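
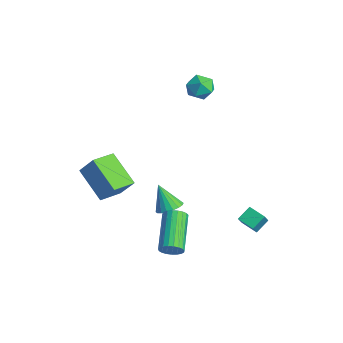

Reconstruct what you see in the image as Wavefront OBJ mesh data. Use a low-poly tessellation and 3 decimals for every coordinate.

v -1.266 -0.875 -3.911
v -0.705 -1.275 -3.703
v -1.954 -1.165 -2.609
v -0.627 -0.983 -3.597
v -0.676 -0.669 -3.553
v -0.842 -0.397 -3.58
v -1.092 -0.219 -3.672
v -1.376 -0.171 -3.812
v -1.639 -0.262 -3.971
v -1.827 -0.475 -4.119
v -1.905 -0.768 -4.224
v -1.856 -1.081 -4.268
v -1.69 -1.354 -4.241
v -1.44 -1.532 -4.149
v -1.156 -1.58 -4.009
v -0.893 -1.488 -3.85
v -3.64 2.101 3.074
v -2.983 2.293 2.642
v -3.177 0.887 3.238
v -2.52 1.079 2.806
v -2.632 1.405 3.539
v -2.918 2.156 3.437
v -3.242 1.024 2.443
v -3.528 1.775 2.341
v -2.737 1.628 2.252
v -2.36 1.863 2.929
v -3.8 1.317 2.951
v -3.423 1.552 3.628
v -1.872 -4.221 -2.665
v -3.489 -4.606 -1.5
v -2.329 -2.982 -2.89
v -3.946 -3.367 -1.725
v -1.194 -3.773 -1.575
v -2.811 -4.158 -0.41
v -1.651 -2.534 -1.8
v -3.268 -2.919 -0.635
v 1.365 1.688 -3.975
v 1.905 1.2 -3.124
v 1.19 2.384 -3.465
v 1.73 1.896 -2.614
v 2.15 2.084 -4.246
v 2.69 1.596 -3.395
v 1.975 2.78 -3.736
v 2.515 2.292 -2.885
v 2.651 -2.6 -3.517
v 2.956 -2.618 -2.989
v 1.294 -1.638 -1.995
v 0.989 -1.62 -2.523
v 3.03 -2.396 -3.085
v 1.368 -1.415 -2.091
v 3.038 -2.208 -3.256
v 1.377 -1.228 -2.262
v 2.98 -2.089 -3.472
v 1.318 -1.108 -2.478
v 2.864 -2.057 -3.695
v 1.203 -1.077 -2.701
v 2.712 -2.12 -3.888
v 1.051 -1.14 -2.894
v 2.549 -2.266 -4.017
v 0.888 -1.285 -3.023
v 2.404 -2.469 -4.059
v 0.742 -1.489 -3.065
v 2.301 -2.695 -4.008
v 0.64 -1.715 -3.014
v 2.259 -2.905 -3.871
v 0.597 -1.925 -2.877
v 2.284 -3.062 -3.674
v 0.623 -2.082 -2.68
v 2.373 -3.139 -3.449
v 0.712 -2.159 -2.455
v 2.51 -3.123 -3.236
v 0.849 -2.143 -2.242
v 2.671 -3.017 -3.072
v 1.01 -2.036 -2.078
v 2.829 -2.838 -2.984
v 1.168 -1.858 -1.99
f 2 1 4
f 2 4 3
f 4 1 5
f 4 5 3
f 5 1 6
f 5 6 3
f 6 1 7
f 6 7 3
f 7 1 8
f 7 8 3
f 8 1 9
f 8 9 3
f 9 1 10
f 9 10 3
f 10 1 11
f 10 11 3
f 11 1 12
f 11 12 3
f 12 1 13
f 12 13 3
f 13 1 14
f 13 14 3
f 14 1 15
f 14 15 3
f 15 1 16
f 15 16 3
f 16 1 2
f 16 2 3
f 17 28 22
f 17 22 18
f 17 18 24
f 17 24 27
f 17 27 28
f 18 22 26
f 22 28 21
f 28 27 19
f 27 24 23
f 24 18 25
f 20 26 21
f 20 21 19
f 20 19 23
f 20 23 25
f 20 25 26
f 21 26 22
f 19 21 28
f 23 19 27
f 25 23 24
f 26 25 18
f 30 32 29
f 33 30 29
f 29 32 31
f 31 33 29
f 30 36 32
f 34 30 33
f 34 36 30
f 32 36 31
f 35 33 31
f 31 36 35
f 35 34 33
f 36 34 35
f 38 40 37
f 41 38 37
f 37 40 39
f 39 41 37
f 38 44 40
f 42 38 41
f 42 44 38
f 40 44 39
f 43 41 39
f 39 44 43
f 43 42 41
f 44 42 43
f 46 45 49
f 46 49 47
f 47 49 50
f 47 50 48
f 49 45 51
f 49 51 50
f 50 51 52
f 50 52 48
f 51 45 53
f 51 53 52
f 52 53 54
f 52 54 48
f 53 45 55
f 53 55 54
f 54 55 56
f 54 56 48
f 55 45 57
f 55 57 56
f 56 57 58
f 56 58 48
f 57 45 59
f 57 59 58
f 58 59 60
f 58 60 48
f 59 45 61
f 59 61 60
f 60 61 62
f 60 62 48
f 61 45 63
f 61 63 62
f 62 63 64
f 62 64 48
f 63 45 65
f 63 65 64
f 64 65 66
f 64 66 48
f 65 45 67
f 65 67 66
f 66 67 68
f 66 68 48
f 67 45 69
f 67 69 68
f 68 69 70
f 68 70 48
f 69 45 71
f 69 71 70
f 70 71 72
f 70 72 48
f 71 45 73
f 71 73 72
f 72 73 74
f 72 74 48
f 73 45 75
f 73 75 74
f 74 75 76
f 74 76 48
f 75 45 46
f 75 46 76
f 76 46 47
f 76 47 48



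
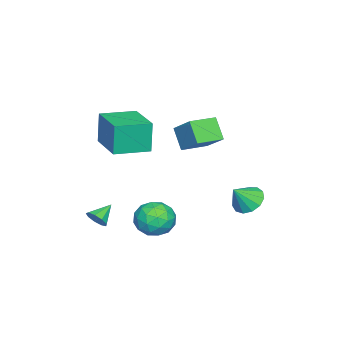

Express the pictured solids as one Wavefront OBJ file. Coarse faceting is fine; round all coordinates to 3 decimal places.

v 0.62 -2.937 3.011
v 0.441 -2.942 4.581
v -0.52 -1.696 2.885
v -0.7 -1.702 4.455
v 2.1 -1.558 3.185
v 1.92 -1.564 4.755
v 0.959 -0.318 3.059
v 0.78 -0.323 4.629
v 1.353 -2.736 -1.432
v 1.67 -2.332 -1.186
v 0.507 -2.404 -0.888
v 1.512 -2.195 -1.516
v 1.28 -2.312 -1.806
v 1.081 -2.628 -1.921
v 1.01 -2.994 -1.808
v 1.1 -3.24 -1.519
v 1.308 -3.25 -1.189
v 1.537 -3.02 -0.973
v 1.68 -2.657 -0.972
v -3.687 2.401 -1.792
v -3.028 2.837 -2.077
v -2.973 1.939 -0.848
v -3.252 3.119 -1.77
v -3.614 3.173 -1.47
v -3.999 2.982 -1.272
v -4.285 2.606 -1.239
v -4.381 2.165 -1.382
v -4.257 1.799 -1.655
v -3.951 1.624 -1.972
v -3.562 1.695 -2.231
v -3.212 1.991 -2.351
v -3.013 2.416 -2.294
v -0.67 0.037 3.738
v 0.017 1.042 4.665
v -1.702 0.823 3.65
v -1.015 1.828 4.577
v -0.165 0.592 2.763
v 0.522 1.597 3.69
v -1.197 1.378 2.675
v -0.51 2.383 3.602
v 0.491 0.245 -1.328
v 0.942 -0.402 -1.941
v -0.822 -0.698 -1.299
v -0.371 -1.345 -1.912
v -0.047 -1.237 -0.973
v 0.764 -0.654 -0.991
v -0.644 -0.446 -2.249
v 0.167 0.137 -2.267
v 0.241 -0.829 -2.51
v 0.61 -1.318 -1.721
v -0.49 0.218 -1.519
v -0.121 -0.271 -0.73
v 0.831 0.004 -1.637
v -0.711 -1.104 -1.603
v -0.521 -1.041 -1.051
v -0.256 -1.421 -1.411
v 0.727 -0.144 -1.079
v 0.992 -0.525 -1.439
v 0.411 -1.015 -0.87
v -0.872 -0.575 -1.801
v -0.607 -0.956 -2.161
v 0.376 0.321 -1.829
v 0.641 -0.059 -2.189
v -0.291 -0.085 -2.37
v 0.685 -0.627 -2.332
v -0.087 -1.181 -2.314
v -0.248 -0.653 -2.513
v 0.229 -0.31 -2.524
v 0.901 -0.915 -1.868
v 0.13 -1.469 -1.851
v 0.32 -1.405 -1.299
v 0.797 -1.063 -1.31
v 0.489 -1.166 -2.202
v -0.01 0.369 -1.389
v -0.781 -0.185 -1.372
v -0.677 -0.037 -1.93
v -0.2 0.305 -1.941
v 0.207 0.081 -0.926
v -0.565 -0.473 -0.908
v -0.109 -0.79 -0.716
v 0.368 -0.447 -0.727
v -0.369 0.066 -1.038
f 2 4 1
f 5 2 1
f 1 4 3
f 3 5 1
f 2 8 4
f 6 2 5
f 6 8 2
f 4 8 3
f 7 5 3
f 3 8 7
f 7 6 5
f 8 6 7
f 10 9 12
f 10 12 11
f 12 9 13
f 12 13 11
f 13 9 14
f 13 14 11
f 14 9 15
f 14 15 11
f 15 9 16
f 15 16 11
f 16 9 17
f 16 17 11
f 17 9 18
f 17 18 11
f 18 9 19
f 18 19 11
f 19 9 10
f 19 10 11
f 21 20 23
f 21 23 22
f 23 20 24
f 23 24 22
f 24 20 25
f 24 25 22
f 25 20 26
f 25 26 22
f 26 20 27
f 26 27 22
f 27 20 28
f 27 28 22
f 28 20 29
f 28 29 22
f 29 20 30
f 29 30 22
f 30 20 31
f 30 31 22
f 31 20 32
f 31 32 22
f 32 20 21
f 32 21 22
f 34 36 33
f 37 34 33
f 33 36 35
f 35 37 33
f 34 40 36
f 38 34 37
f 38 40 34
f 36 40 35
f 39 37 35
f 35 40 39
f 39 38 37
f 40 38 39
f 41 78 57
f 78 52 81
f 57 81 46
f 78 81 57
f 41 57 53
f 57 46 58
f 53 58 42
f 57 58 53
f 41 53 62
f 53 42 63
f 62 63 48
f 53 63 62
f 41 62 74
f 62 48 77
f 74 77 51
f 62 77 74
f 41 74 78
f 74 51 82
f 78 82 52
f 74 82 78
f 42 58 69
f 58 46 72
f 69 72 50
f 58 72 69
f 46 81 59
f 81 52 80
f 59 80 45
f 81 80 59
f 52 82 79
f 82 51 75
f 79 75 43
f 82 75 79
f 51 77 76
f 77 48 64
f 76 64 47
f 77 64 76
f 48 63 68
f 63 42 65
f 68 65 49
f 63 65 68
f 44 70 56
f 70 50 71
f 56 71 45
f 70 71 56
f 44 56 54
f 56 45 55
f 54 55 43
f 56 55 54
f 44 54 61
f 54 43 60
f 61 60 47
f 54 60 61
f 44 61 66
f 61 47 67
f 66 67 49
f 61 67 66
f 44 66 70
f 66 49 73
f 70 73 50
f 66 73 70
f 45 71 59
f 71 50 72
f 59 72 46
f 71 72 59
f 43 55 79
f 55 45 80
f 79 80 52
f 55 80 79
f 47 60 76
f 60 43 75
f 76 75 51
f 60 75 76
f 49 67 68
f 67 47 64
f 68 64 48
f 67 64 68
f 50 73 69
f 73 49 65
f 69 65 42
f 73 65 69



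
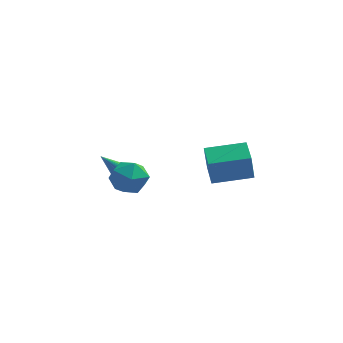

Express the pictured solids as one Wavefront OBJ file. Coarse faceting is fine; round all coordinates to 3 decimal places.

v -2.137 3.293 -1.027
v -1.738 2.891 -0.965
v -3.083 2.587 0.487
v -1.656 3.053 -0.838
v -1.646 3.252 -0.739
v -1.712 3.458 -0.684
v -1.842 3.638 -0.682
v -2.017 3.766 -0.731
v -2.21 3.822 -0.826
v -2.393 3.797 -0.952
v -2.536 3.696 -1.088
v -2.618 3.533 -1.216
v -2.627 3.334 -1.314
v -2.562 3.129 -1.369
v -2.432 2.949 -1.372
v -2.257 2.821 -1.322
v -2.063 2.765 -1.228
v -1.881 2.789 -1.102
v 2.302 -1.318 1.751
v 2.193 -1.576 3.051
v 1.954 -0.145 1.956
v 1.846 -0.404 3.256
v 3.994 -0.856 1.984
v 3.886 -1.115 3.284
v 3.647 0.316 2.189
v 3.538 0.058 3.489
v -2.244 0.1 0.742
v -1.593 0.786 0.538
v -1.107 -0.806 1.322
v -0.456 -0.12 1.118
v -1.109 0.025 1.817
v -1.812 0.585 1.459
v -0.888 -0.605 0.401
v -1.591 -0.045 0.043
v -0.755 0.351 0.328
v -0.892 0.74 1.203
v -1.808 -0.76 0.657
v -1.945 -0.371 1.532
f 2 1 4
f 2 4 3
f 4 1 5
f 4 5 3
f 5 1 6
f 5 6 3
f 6 1 7
f 6 7 3
f 7 1 8
f 7 8 3
f 8 1 9
f 8 9 3
f 9 1 10
f 9 10 3
f 10 1 11
f 10 11 3
f 11 1 12
f 11 12 3
f 12 1 13
f 12 13 3
f 13 1 14
f 13 14 3
f 14 1 15
f 14 15 3
f 15 1 16
f 15 16 3
f 16 1 17
f 16 17 3
f 17 1 18
f 17 18 3
f 18 1 2
f 18 2 3
f 20 22 19
f 23 20 19
f 19 22 21
f 21 23 19
f 20 26 22
f 24 20 23
f 24 26 20
f 22 26 21
f 25 23 21
f 21 26 25
f 25 24 23
f 26 24 25
f 27 38 32
f 27 32 28
f 27 28 34
f 27 34 37
f 27 37 38
f 28 32 36
f 32 38 31
f 38 37 29
f 37 34 33
f 34 28 35
f 30 36 31
f 30 31 29
f 30 29 33
f 30 33 35
f 30 35 36
f 31 36 32
f 29 31 38
f 33 29 37
f 35 33 34
f 36 35 28



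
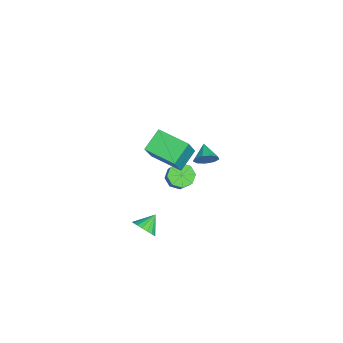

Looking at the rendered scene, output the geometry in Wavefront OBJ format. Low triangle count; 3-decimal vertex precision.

v 3.716 -3.992 -4.202
v 4.383 -3.76 -3.694
v 2.944 -3.268 -3.518
v 4.389 -3.491 -3.972
v 4.262 -3.322 -4.296
v 4.026 -3.285 -4.601
v 3.729 -3.388 -4.827
v 3.43 -3.611 -4.929
v 3.187 -3.91 -4.887
v 3.049 -4.225 -4.709
v 3.043 -4.494 -4.431
v 3.17 -4.663 -4.107
v 3.406 -4.7 -3.802
v 3.703 -4.597 -3.576
v 4.002 -4.373 -3.474
v 4.245 -4.075 -3.516
v -0.655 -0.122 -1.539
v -0.296 -0.379 -0.824
v -1.785 -0.258 -1.021
v -0.362 0.192 -0.818
v -0.565 0.616 -1.149
v -0.81 0.694 -1.663
v -0.983 0.39 -2.119
v -1.003 -0.153 -2.304
v -0.86 -0.682 -2.131
v -0.621 -0.949 -1.681
v -0.399 -0.829 -1.165
v 0.458 -1.833 -2.215
v 1.031 -2.404 -2.586
v 1.916 -2.237 -1.476
v 1.342 -1.667 -1.105
v 1.146 -1.76 -2.775
v 2.031 -1.593 -1.664
v 0.858 -1.158 -2.636
v 1.742 -0.992 -1.525
v 0.335 -0.953 -2.25
v 1.22 -0.786 -1.139
v -0.116 -1.263 -1.844
v 0.769 -1.096 -0.734
v -0.231 -1.907 -1.656
v 0.654 -1.74 -0.545
v 0.058 -2.508 -1.795
v 0.942 -2.342 -0.684
v 0.58 -2.714 -2.181
v 1.465 -2.547 -1.07
v 3.061 -3.482 2.652
v 1.964 -2.652 3.488
v 4.177 -1.705 2.352
v 3.08 -0.875 3.188
v 4.16 -3.865 4.472
v 3.063 -3.035 5.308
v 5.276 -2.088 4.172
v 4.179 -1.258 5.008
f 2 1 4
f 2 4 3
f 4 1 5
f 4 5 3
f 5 1 6
f 5 6 3
f 6 1 7
f 6 7 3
f 7 1 8
f 7 8 3
f 8 1 9
f 8 9 3
f 9 1 10
f 9 10 3
f 10 1 11
f 10 11 3
f 11 1 12
f 11 12 3
f 12 1 13
f 12 13 3
f 13 1 14
f 13 14 3
f 14 1 15
f 14 15 3
f 15 1 16
f 15 16 3
f 16 1 2
f 16 2 3
f 18 17 20
f 18 20 19
f 20 17 21
f 20 21 19
f 21 17 22
f 21 22 19
f 22 17 23
f 22 23 19
f 23 17 24
f 23 24 19
f 24 17 25
f 24 25 19
f 25 17 26
f 25 26 19
f 26 17 27
f 26 27 19
f 27 17 18
f 27 18 19
f 29 28 32
f 29 32 30
f 30 32 33
f 30 33 31
f 32 28 34
f 32 34 33
f 33 34 35
f 33 35 31
f 34 28 36
f 34 36 35
f 35 36 37
f 35 37 31
f 36 28 38
f 36 38 37
f 37 38 39
f 37 39 31
f 38 28 40
f 38 40 39
f 39 40 41
f 39 41 31
f 40 28 42
f 40 42 41
f 41 42 43
f 41 43 31
f 42 28 44
f 42 44 43
f 43 44 45
f 43 45 31
f 44 28 29
f 44 29 45
f 45 29 30
f 45 30 31
f 47 49 46
f 50 47 46
f 46 49 48
f 48 50 46
f 47 53 49
f 51 47 50
f 51 53 47
f 49 53 48
f 52 50 48
f 48 53 52
f 52 51 50
f 53 51 52



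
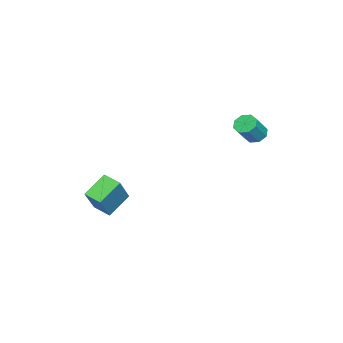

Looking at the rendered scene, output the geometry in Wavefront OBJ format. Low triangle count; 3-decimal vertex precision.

v 1.114 -4.271 -2.471
v 0.184 -3.793 -1.75
v 1.35 -3.503 -2.677
v 0.42 -3.024 -1.956
v 2.16 -4.236 -1.144
v 1.23 -3.757 -0.423
v 2.396 -3.467 -1.35
v 1.466 -2.989 -0.629
v -0.862 1.904 1.913
v -0.488 1.782 1.572
v 0.215 1.553 2.426
v -0.158 1.676 2.767
v -0.484 2.168 1.672
v 0.22 1.939 2.526
v -0.701 2.399 1.913
v 0.003 2.17 2.767
v -1.012 2.34 2.154
v -0.308 2.111 3.008
v -1.235 2.027 2.254
v -0.532 1.798 3.108
v -1.24 1.641 2.154
v -0.536 1.412 3.008
v -1.023 1.41 1.913
v -0.319 1.181 2.767
v -0.712 1.469 1.672
v -0.008 1.24 2.526
f 2 4 1
f 5 2 1
f 1 4 3
f 3 5 1
f 2 8 4
f 6 2 5
f 6 8 2
f 4 8 3
f 7 5 3
f 3 8 7
f 7 6 5
f 8 6 7
f 10 9 13
f 10 13 11
f 11 13 14
f 11 14 12
f 13 9 15
f 13 15 14
f 14 15 16
f 14 16 12
f 15 9 17
f 15 17 16
f 16 17 18
f 16 18 12
f 17 9 19
f 17 19 18
f 18 19 20
f 18 20 12
f 19 9 21
f 19 21 20
f 20 21 22
f 20 22 12
f 21 9 23
f 21 23 22
f 22 23 24
f 22 24 12
f 23 9 25
f 23 25 24
f 24 25 26
f 24 26 12
f 25 9 10
f 25 10 26
f 26 10 11
f 26 11 12



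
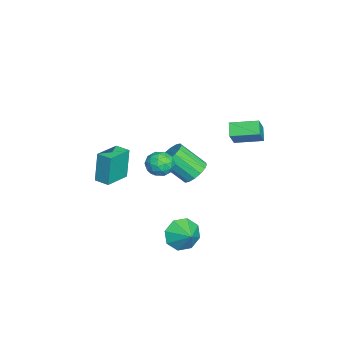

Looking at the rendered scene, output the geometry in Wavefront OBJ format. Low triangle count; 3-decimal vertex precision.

v 2.87 0.099 3.944
v 3.637 0.322 3.921
v 3.143 -0.922 3.199
v 3.91 -0.699 3.176
v 3.593 -0.969 3.858
v 3.424 -0.338 4.318
v 3.356 -0.262 2.802
v 3.187 0.369 3.262
v 3.938 0.098 3.215
v 4.084 -0.339 3.868
v 2.696 -0.261 3.252
v 2.842 -0.698 3.905
v 3.229 0.3 3.998
v 3.551 -0.9 3.122
v 3.364 -1.059 3.523
v 3.815 -0.928 3.51
v 3.104 -0.088 4.231
v 3.555 0.043 4.218
v 3.529 -0.716 4.181
v 3.225 -0.643 2.902
v 3.676 -0.512 2.889
v 2.965 0.328 3.61
v 3.416 0.459 3.597
v 3.251 0.116 2.939
v 3.857 0.3 3.569
v 4.018 -0.301 3.131
v 3.692 -0.044 2.911
v 3.593 0.327 3.182
v 3.943 0.043 3.953
v 4.104 -0.557 3.515
v 3.917 -0.716 3.916
v 3.818 -0.345 4.187
v 4.12 -0.089 3.538
v 2.676 -0.043 3.605
v 2.837 -0.643 3.167
v 2.962 -0.255 2.933
v 2.863 0.116 3.204
v 2.762 -0.299 3.989
v 2.923 -0.9 3.551
v 3.187 -0.927 3.938
v 3.088 -0.556 4.209
v 2.66 -0.511 3.582
v -0.632 -4.179 -0.844
v -0.877 -4.06 1.057
v -1.974 -3.376 -1.067
v -2.219 -3.256 0.833
v -0.181 -3.424 -0.833
v -0.426 -3.304 1.067
v -1.523 -2.62 -1.057
v -1.768 -2.501 0.844
v 2.236 1.346 2.216
v 3.034 1.399 2.343
v 2.922 0.108 3.592
v 2.124 0.054 3.464
v 2.863 1.673 2.611
v 2.751 0.381 3.859
v 2.524 1.859 2.772
v 2.411 0.567 4.021
v 2.108 1.907 2.785
v 1.995 0.616 4.034
v 1.726 1.805 2.645
v 1.613 0.514 3.894
v 1.481 1.58 2.39
v 1.368 0.289 3.639
v 1.438 1.292 2.088
v 1.326 0.001 3.337
v 1.609 1.019 1.821
v 1.497 -0.273 3.069
v 1.949 0.833 1.659
v 1.836 -0.459 2.908
v 2.365 0.784 1.646
v 2.252 -0.507 2.895
v 2.747 0.886 1.786
v 2.634 -0.405 3.035
v 2.992 1.111 2.041
v 2.879 -0.18 3.29
v -3.728 2.847 0.479
v -4.458 2.75 1.049
v -3.73 4.434 0.746
v -4.459 4.338 1.315
v -2.841 2.662 1.585
v -3.57 2.566 2.154
v -2.842 4.25 1.851
v -3.572 4.153 2.421
v 3.354 0.815 -1.719
v 3.945 0.639 -2.519
v 4.166 1.365 -1.241
v 3.542 1.294 -2.588
v 3.029 1.67 -2.148
v 2.707 1.545 -1.457
v 2.764 0.992 -0.919
v 3.167 0.336 -0.85
v 3.68 -0.039 -1.29
v 4.002 0.086 -1.981
f 1 38 17
f 38 12 41
f 17 41 6
f 38 41 17
f 1 17 13
f 17 6 18
f 13 18 2
f 17 18 13
f 1 13 22
f 13 2 23
f 22 23 8
f 13 23 22
f 1 22 34
f 22 8 37
f 34 37 11
f 22 37 34
f 1 34 38
f 34 11 42
f 38 42 12
f 34 42 38
f 2 18 29
f 18 6 32
f 29 32 10
f 18 32 29
f 6 41 19
f 41 12 40
f 19 40 5
f 41 40 19
f 12 42 39
f 42 11 35
f 39 35 3
f 42 35 39
f 11 37 36
f 37 8 24
f 36 24 7
f 37 24 36
f 8 23 28
f 23 2 25
f 28 25 9
f 23 25 28
f 4 30 16
f 30 10 31
f 16 31 5
f 30 31 16
f 4 16 14
f 16 5 15
f 14 15 3
f 16 15 14
f 4 14 21
f 14 3 20
f 21 20 7
f 14 20 21
f 4 21 26
f 21 7 27
f 26 27 9
f 21 27 26
f 4 26 30
f 26 9 33
f 30 33 10
f 26 33 30
f 5 31 19
f 31 10 32
f 19 32 6
f 31 32 19
f 3 15 39
f 15 5 40
f 39 40 12
f 15 40 39
f 7 20 36
f 20 3 35
f 36 35 11
f 20 35 36
f 9 27 28
f 27 7 24
f 28 24 8
f 27 24 28
f 10 33 29
f 33 9 25
f 29 25 2
f 33 25 29
f 44 46 43
f 47 44 43
f 43 46 45
f 45 47 43
f 44 50 46
f 48 44 47
f 48 50 44
f 46 50 45
f 49 47 45
f 45 50 49
f 49 48 47
f 50 48 49
f 52 51 55
f 52 55 53
f 53 55 56
f 53 56 54
f 55 51 57
f 55 57 56
f 56 57 58
f 56 58 54
f 57 51 59
f 57 59 58
f 58 59 60
f 58 60 54
f 59 51 61
f 59 61 60
f 60 61 62
f 60 62 54
f 61 51 63
f 61 63 62
f 62 63 64
f 62 64 54
f 63 51 65
f 63 65 64
f 64 65 66
f 64 66 54
f 65 51 67
f 65 67 66
f 66 67 68
f 66 68 54
f 67 51 69
f 67 69 68
f 68 69 70
f 68 70 54
f 69 51 71
f 69 71 70
f 70 71 72
f 70 72 54
f 71 51 73
f 71 73 72
f 72 73 74
f 72 74 54
f 73 51 75
f 73 75 74
f 74 75 76
f 74 76 54
f 75 51 52
f 75 52 76
f 76 52 53
f 76 53 54
f 78 80 77
f 81 78 77
f 77 80 79
f 79 81 77
f 78 84 80
f 82 78 81
f 82 84 78
f 80 84 79
f 83 81 79
f 79 84 83
f 83 82 81
f 84 82 83
f 86 85 88
f 86 88 87
f 88 85 89
f 88 89 87
f 89 85 90
f 89 90 87
f 90 85 91
f 90 91 87
f 91 85 92
f 91 92 87
f 92 85 93
f 92 93 87
f 93 85 94
f 93 94 87
f 94 85 86
f 94 86 87



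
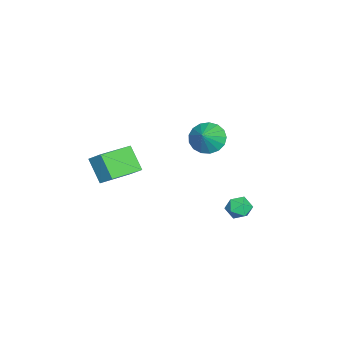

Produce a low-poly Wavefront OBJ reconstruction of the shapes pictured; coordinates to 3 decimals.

v -3.599 1.546 2.323
v -2.934 1.357 1.533
v -2.481 1.494 3.277
v -2.94 1.858 1.568
v -3.097 2.288 1.775
v -3.368 2.548 2.109
v -3.693 2.579 2.491
v -3.996 2.373 2.835
v -4.208 1.978 3.062
v -4.281 1.484 3.119
v -4.197 1.004 2.995
v -3.976 0.649 2.716
v -3.669 0.499 2.348
v -3.346 0.589 1.974
v -3.081 0.899 1.68
v -0.527 -4.202 1.749
v -0.095 -3.403 2.534
v -2.228 -3.031 1.496
v -1.796 -2.233 2.28
v 0.236 -3.367 0.48
v 0.668 -2.569 1.264
v -1.465 -2.197 0.226
v -1.033 -1.398 1.011
v -0.579 4.724 -0.548
v -0.109 4.279 -0.078
v -0.851 3.681 -1.262
v -0.381 3.236 -0.792
v -1.069 3.528 -0.509
v -0.901 4.173 -0.068
v -0.059 3.787 -1.272
v 0.109 4.432 -0.831
v 0.212 3.701 -0.526
v -0.413 3.54 -0.054
v -0.547 4.42 -1.286
v -1.172 4.259 -0.814
f 2 1 4
f 2 4 3
f 4 1 5
f 4 5 3
f 5 1 6
f 5 6 3
f 6 1 7
f 6 7 3
f 7 1 8
f 7 8 3
f 8 1 9
f 8 9 3
f 9 1 10
f 9 10 3
f 10 1 11
f 10 11 3
f 11 1 12
f 11 12 3
f 12 1 13
f 12 13 3
f 13 1 14
f 13 14 3
f 14 1 15
f 14 15 3
f 15 1 2
f 15 2 3
f 17 19 16
f 20 17 16
f 16 19 18
f 18 20 16
f 17 23 19
f 21 17 20
f 21 23 17
f 19 23 18
f 22 20 18
f 18 23 22
f 22 21 20
f 23 21 22
f 24 35 29
f 24 29 25
f 24 25 31
f 24 31 34
f 24 34 35
f 25 29 33
f 29 35 28
f 35 34 26
f 34 31 30
f 31 25 32
f 27 33 28
f 27 28 26
f 27 26 30
f 27 30 32
f 27 32 33
f 28 33 29
f 26 28 35
f 30 26 34
f 32 30 31
f 33 32 25



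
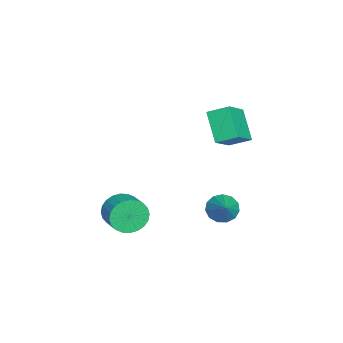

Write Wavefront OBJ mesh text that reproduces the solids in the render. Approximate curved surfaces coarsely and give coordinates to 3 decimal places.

v -3.705 2.371 3.079
v -3.69 3.388 3.548
v -2.572 2.904 1.886
v -2.557 3.921 2.354
v -2.443 1.899 4.066
v -2.428 2.916 4.534
v -1.31 2.432 2.872
v -1.295 3.449 3.341
v -1.867 2.727 -1.91
v -1.366 2.557 -2.483
v -0.693 3.013 -0.97
v -1.447 2.988 -2.513
v -1.661 3.336 -2.352
v -1.941 3.491 -2.05
v -2.197 3.403 -1.703
v -2.348 3.101 -1.423
v -2.346 2.68 -1.297
v -2.192 2.274 -1.365
v -1.935 2.012 -1.607
v -1.656 1.977 -1.944
v -1.444 2.18 -2.271
v -1.257 -1.795 -2.025
v -0.823 -2.05 -2.819
v 0.19 -1.48 -2.449
v -0.243 -1.225 -1.655
v -0.968 -1.727 -2.917
v 0.045 -1.158 -2.547
v -1.157 -1.416 -2.88
v -0.144 -0.846 -2.509
v -1.362 -1.161 -2.712
v -0.348 -0.592 -2.341
v -1.55 -1.004 -2.44
v -0.537 -0.434 -2.069
v -1.694 -0.966 -2.104
v -0.68 -0.397 -1.733
v -1.771 -1.055 -1.757
v -0.758 -0.486 -1.386
v -1.77 -1.257 -1.45
v -0.757 -0.687 -1.08
v -1.69 -1.54 -1.231
v -0.677 -0.97 -0.861
v -1.545 -1.862 -1.133
v -0.532 -1.293 -0.763
v -1.356 -2.174 -1.171
v -0.343 -1.604 -0.8
v -1.152 -2.428 -1.339
v -0.138 -1.859 -0.968
v -0.963 -2.586 -1.611
v 0.05 -2.016 -1.24
v -0.82 -2.623 -1.947
v 0.194 -2.054 -1.576
v -0.742 -2.534 -2.294
v 0.271 -1.965 -1.923
v -0.743 -2.333 -2.6
v 0.27 -1.763 -2.23
f 2 4 1
f 5 2 1
f 1 4 3
f 3 5 1
f 2 8 4
f 6 2 5
f 6 8 2
f 4 8 3
f 7 5 3
f 3 8 7
f 7 6 5
f 8 6 7
f 10 9 12
f 10 12 11
f 12 9 13
f 12 13 11
f 13 9 14
f 13 14 11
f 14 9 15
f 14 15 11
f 15 9 16
f 15 16 11
f 16 9 17
f 16 17 11
f 17 9 18
f 17 18 11
f 18 9 19
f 18 19 11
f 19 9 20
f 19 20 11
f 20 9 21
f 20 21 11
f 21 9 10
f 21 10 11
f 23 22 26
f 23 26 24
f 24 26 27
f 24 27 25
f 26 22 28
f 26 28 27
f 27 28 29
f 27 29 25
f 28 22 30
f 28 30 29
f 29 30 31
f 29 31 25
f 30 22 32
f 30 32 31
f 31 32 33
f 31 33 25
f 32 22 34
f 32 34 33
f 33 34 35
f 33 35 25
f 34 22 36
f 34 36 35
f 35 36 37
f 35 37 25
f 36 22 38
f 36 38 37
f 37 38 39
f 37 39 25
f 38 22 40
f 38 40 39
f 39 40 41
f 39 41 25
f 40 22 42
f 40 42 41
f 41 42 43
f 41 43 25
f 42 22 44
f 42 44 43
f 43 44 45
f 43 45 25
f 44 22 46
f 44 46 45
f 45 46 47
f 45 47 25
f 46 22 48
f 46 48 47
f 47 48 49
f 47 49 25
f 48 22 50
f 48 50 49
f 49 50 51
f 49 51 25
f 50 22 52
f 50 52 51
f 51 52 53
f 51 53 25
f 52 22 54
f 52 54 53
f 53 54 55
f 53 55 25
f 54 22 23
f 54 23 55
f 55 23 24
f 55 24 25



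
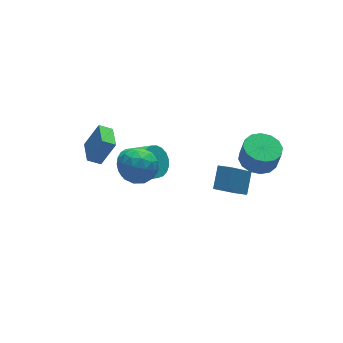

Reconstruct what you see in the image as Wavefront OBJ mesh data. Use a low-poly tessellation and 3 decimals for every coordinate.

v 3.268 -1.734 -2.113
v 1.859 -2.037 -0.684
v 3.99 -0.881 -1.221
v 2.581 -1.183 0.208
v 3.699 -2.397 -1.828
v 2.29 -2.699 -0.399
v 4.421 -1.543 -0.936
v 3.012 -1.846 0.493
v -0.4 3.274 -2.649
v 0.323 3.974 -2.428
v 1.223 2.685 -1.291
v 0.5 1.986 -1.511
v 0.034 4.044 -2.12
v 0.934 2.756 -0.982
v -0.33 3.981 -1.903
v 0.57 2.693 -0.766
v -0.706 3.796 -1.815
v 0.194 2.508 -0.678
v -1.029 3.521 -1.872
v -0.129 2.232 -0.734
v -1.244 3.203 -2.062
v -0.344 1.914 -0.925
v -1.312 2.897 -2.354
v -0.412 1.609 -1.217
v -1.223 2.657 -2.697
v -0.323 1.368 -1.56
v -0.991 2.523 -3.032
v -0.092 1.235 -1.895
v -0.657 2.519 -3.3
v 0.242 1.231 -2.163
v -0.279 2.646 -3.456
v 0.621 1.357 -2.319
v 0.078 2.881 -3.472
v 0.978 1.593 -2.335
v 0.353 3.185 -3.346
v 1.253 1.896 -2.208
v 0.498 3.504 -3.099
v 1.397 2.215 -1.962
v 0.487 3.783 -2.774
v 1.387 2.494 -1.637
v -3.084 1.13 0.902
v -3.749 1.408 1.313
v -2.603 2.54 0.727
v -3.269 2.818 1.138
v -2.251 1.022 2.322
v -2.917 1.3 2.733
v -1.771 2.432 2.147
v -2.436 2.71 2.558
v 3.911 -3.037 1.909
v 4.73 -2.396 1.935
v 4.867 -2.622 3.177
v 4.049 -3.263 3.151
v 4.305 -2.083 2.039
v 4.442 -2.309 3.281
v 3.774 -2.026 2.108
v 3.911 -2.251 3.35
v 3.28 -2.239 2.124
v 3.417 -2.465 3.366
v 2.955 -2.666 2.082
v 3.092 -2.892 3.324
v 2.887 -3.193 1.994
v 3.024 -3.419 3.236
v 3.093 -3.678 1.883
v 3.23 -3.904 3.125
v 3.518 -3.991 1.779
v 3.655 -4.217 3.021
v 4.049 -4.049 1.71
v 4.186 -4.274 2.952
v 4.543 -3.835 1.694
v 4.68 -4.061 2.936
v 4.868 -3.408 1.736
v 5.005 -3.634 2.978
v 4.936 -2.881 1.824
v 5.073 -3.107 3.066
v -1.501 -0.244 2.159
v -0.953 -1.186 2.391
v -3.067 -1.074 2.489
v -2.519 -2.016 2.721
v -2.441 -1.142 3.408
v -1.473 -0.629 3.204
v -2.547 -1.631 1.676
v -1.579 -1.118 1.472
v -1.599 -2.043 2.093
v -1.534 -1.741 3.163
v -2.486 -0.519 1.717
v -2.421 -0.217 2.787
v -1.089 -0.642 2.246
v -2.931 -1.618 2.634
v -2.885 -1.104 3.038
v -2.563 -1.658 3.174
v -1.395 -0.315 2.724
v -1.073 -0.869 2.861
v -1.948 -0.843 3.458
v -2.947 -1.391 2.019
v -2.625 -1.945 2.156
v -1.457 -0.602 1.706
v -1.135 -1.156 1.842
v -2.072 -1.417 1.422
v -1.147 -1.7 2.207
v -2.068 -2.188 2.401
v -2.084 -1.961 1.786
v -1.515 -1.66 1.667
v -1.109 -1.522 2.837
v -2.03 -2.01 3.03
v -1.984 -1.496 3.434
v -1.415 -1.195 3.315
v -1.489 -2.026 2.661
v -1.99 -0.25 1.85
v -2.911 -0.738 2.043
v -2.605 -1.065 1.565
v -2.036 -0.764 1.446
v -1.952 -0.072 2.479
v -2.873 -0.56 2.673
v -2.505 -0.6 3.213
v -1.936 -0.299 3.094
v -2.531 -0.234 2.219
f 2 4 1
f 5 2 1
f 1 4 3
f 3 5 1
f 2 8 4
f 6 2 5
f 6 8 2
f 4 8 3
f 7 5 3
f 3 8 7
f 7 6 5
f 8 6 7
f 10 9 13
f 10 13 11
f 11 13 14
f 11 14 12
f 13 9 15
f 13 15 14
f 14 15 16
f 14 16 12
f 15 9 17
f 15 17 16
f 16 17 18
f 16 18 12
f 17 9 19
f 17 19 18
f 18 19 20
f 18 20 12
f 19 9 21
f 19 21 20
f 20 21 22
f 20 22 12
f 21 9 23
f 21 23 22
f 22 23 24
f 22 24 12
f 23 9 25
f 23 25 24
f 24 25 26
f 24 26 12
f 25 9 27
f 25 27 26
f 26 27 28
f 26 28 12
f 27 9 29
f 27 29 28
f 28 29 30
f 28 30 12
f 29 9 31
f 29 31 30
f 30 31 32
f 30 32 12
f 31 9 33
f 31 33 32
f 32 33 34
f 32 34 12
f 33 9 35
f 33 35 34
f 34 35 36
f 34 36 12
f 35 9 37
f 35 37 36
f 36 37 38
f 36 38 12
f 37 9 39
f 37 39 38
f 38 39 40
f 38 40 12
f 39 9 10
f 39 10 40
f 40 10 11
f 40 11 12
f 42 44 41
f 45 42 41
f 41 44 43
f 43 45 41
f 42 48 44
f 46 42 45
f 46 48 42
f 44 48 43
f 47 45 43
f 43 48 47
f 47 46 45
f 48 46 47
f 50 49 53
f 50 53 51
f 51 53 54
f 51 54 52
f 53 49 55
f 53 55 54
f 54 55 56
f 54 56 52
f 55 49 57
f 55 57 56
f 56 57 58
f 56 58 52
f 57 49 59
f 57 59 58
f 58 59 60
f 58 60 52
f 59 49 61
f 59 61 60
f 60 61 62
f 60 62 52
f 61 49 63
f 61 63 62
f 62 63 64
f 62 64 52
f 63 49 65
f 63 65 64
f 64 65 66
f 64 66 52
f 65 49 67
f 65 67 66
f 66 67 68
f 66 68 52
f 67 49 69
f 67 69 68
f 68 69 70
f 68 70 52
f 69 49 71
f 69 71 70
f 70 71 72
f 70 72 52
f 71 49 73
f 71 73 72
f 72 73 74
f 72 74 52
f 73 49 50
f 73 50 74
f 74 50 51
f 74 51 52
f 75 112 91
f 112 86 115
f 91 115 80
f 112 115 91
f 75 91 87
f 91 80 92
f 87 92 76
f 91 92 87
f 75 87 96
f 87 76 97
f 96 97 82
f 87 97 96
f 75 96 108
f 96 82 111
f 108 111 85
f 96 111 108
f 75 108 112
f 108 85 116
f 112 116 86
f 108 116 112
f 76 92 103
f 92 80 106
f 103 106 84
f 92 106 103
f 80 115 93
f 115 86 114
f 93 114 79
f 115 114 93
f 86 116 113
f 116 85 109
f 113 109 77
f 116 109 113
f 85 111 110
f 111 82 98
f 110 98 81
f 111 98 110
f 82 97 102
f 97 76 99
f 102 99 83
f 97 99 102
f 78 104 90
f 104 84 105
f 90 105 79
f 104 105 90
f 78 90 88
f 90 79 89
f 88 89 77
f 90 89 88
f 78 88 95
f 88 77 94
f 95 94 81
f 88 94 95
f 78 95 100
f 95 81 101
f 100 101 83
f 95 101 100
f 78 100 104
f 100 83 107
f 104 107 84
f 100 107 104
f 79 105 93
f 105 84 106
f 93 106 80
f 105 106 93
f 77 89 113
f 89 79 114
f 113 114 86
f 89 114 113
f 81 94 110
f 94 77 109
f 110 109 85
f 94 109 110
f 83 101 102
f 101 81 98
f 102 98 82
f 101 98 102
f 84 107 103
f 107 83 99
f 103 99 76
f 107 99 103



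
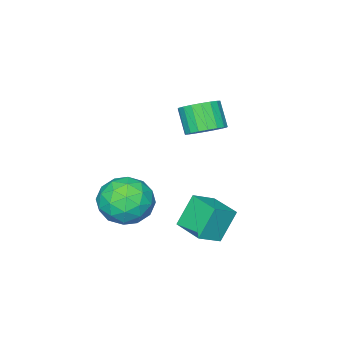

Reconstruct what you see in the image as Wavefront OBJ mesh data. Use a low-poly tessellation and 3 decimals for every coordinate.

v -0.431 0.229 -1.184
v -1.113 0.345 0.021
v -0.199 1.487 -1.174
v -0.881 1.604 0.031
v 0.481 0.056 -0.651
v -0.201 0.173 0.554
v 0.713 1.315 -0.641
v 0.031 1.431 0.564
v -1.457 -0.387 3.003
v -0.723 -0.435 3.196
v -1.01 -1.06 4.13
v -1.743 -1.013 3.937
v -0.824 -0.153 3.354
v -1.111 -0.779 4.288
v -1.051 0.082 3.442
v -1.337 -0.543 4.376
v -1.357 0.224 3.443
v -1.644 -0.401 4.377
v -1.684 0.246 3.357
v -1.971 -0.38 4.291
v -1.965 0.141 3.201
v -2.252 -0.484 4.135
v -2.146 -0.067 3.006
v -2.433 -0.693 3.94
v -2.19 -0.34 2.81
v -2.477 -0.965 3.744
v -2.089 -0.621 2.652
v -2.376 -1.247 3.586
v -1.863 -0.857 2.564
v -2.149 -1.482 3.498
v -1.556 -0.999 2.563
v -1.843 -1.624 3.497
v -1.229 -1.02 2.649
v -1.516 -1.646 3.583
v -0.948 -0.916 2.805
v -1.235 -1.541 3.739
v -0.767 -0.707 3
v -1.054 -1.333 3.934
v -0.004 -1.424 -0.472
v 0.892 -1.442 -1.117
v 0.548 -2.918 0.337
v 1.444 -2.936 -0.308
v 1.334 -2.152 0.461
v 0.992 -1.229 -0.038
v 0.448 -3.131 -0.742
v 0.106 -2.208 -1.241
v 1.171 -2.497 -1.284
v 1.718 -1.892 -0.54
v -0.278 -2.468 -0.24
v 0.269 -1.863 0.504
v 0.395 -1.302 -0.866
v 1.045 -3.058 0.086
v 0.98 -2.597 0.538
v 1.506 -2.608 0.159
v 0.454 -1.177 -0.232
v 0.981 -1.187 -0.611
v 1.241 -1.604 0.317
v 0.459 -3.173 -0.169
v 0.986 -3.183 -0.548
v -0.066 -1.752 -0.939
v 0.46 -1.763 -1.318
v 0.199 -2.756 -1.097
v 1.086 -1.933 -1.343
v 1.411 -2.811 -0.867
v 0.825 -2.926 -1.122
v 0.624 -2.383 -1.416
v 1.408 -1.577 -0.906
v 1.733 -2.455 -0.43
v 1.668 -1.994 0.022
v 1.467 -1.452 -0.272
v 1.572 -2.197 -1.004
v -0.293 -1.905 -0.35
v 0.032 -2.783 0.126
v -0.027 -2.908 -0.508
v -0.228 -2.366 -0.802
v 0.029 -1.549 0.087
v 0.354 -2.427 0.563
v 0.816 -1.977 0.636
v 0.615 -1.434 0.342
v -0.132 -2.163 0.224
f 2 4 1
f 5 2 1
f 1 4 3
f 3 5 1
f 2 8 4
f 6 2 5
f 6 8 2
f 4 8 3
f 7 5 3
f 3 8 7
f 7 6 5
f 8 6 7
f 10 9 13
f 10 13 11
f 11 13 14
f 11 14 12
f 13 9 15
f 13 15 14
f 14 15 16
f 14 16 12
f 15 9 17
f 15 17 16
f 16 17 18
f 16 18 12
f 17 9 19
f 17 19 18
f 18 19 20
f 18 20 12
f 19 9 21
f 19 21 20
f 20 21 22
f 20 22 12
f 21 9 23
f 21 23 22
f 22 23 24
f 22 24 12
f 23 9 25
f 23 25 24
f 24 25 26
f 24 26 12
f 25 9 27
f 25 27 26
f 26 27 28
f 26 28 12
f 27 9 29
f 27 29 28
f 28 29 30
f 28 30 12
f 29 9 31
f 29 31 30
f 30 31 32
f 30 32 12
f 31 9 33
f 31 33 32
f 32 33 34
f 32 34 12
f 33 9 35
f 33 35 34
f 34 35 36
f 34 36 12
f 35 9 37
f 35 37 36
f 36 37 38
f 36 38 12
f 37 9 10
f 37 10 38
f 38 10 11
f 38 11 12
f 39 76 55
f 76 50 79
f 55 79 44
f 76 79 55
f 39 55 51
f 55 44 56
f 51 56 40
f 55 56 51
f 39 51 60
f 51 40 61
f 60 61 46
f 51 61 60
f 39 60 72
f 60 46 75
f 72 75 49
f 60 75 72
f 39 72 76
f 72 49 80
f 76 80 50
f 72 80 76
f 40 56 67
f 56 44 70
f 67 70 48
f 56 70 67
f 44 79 57
f 79 50 78
f 57 78 43
f 79 78 57
f 50 80 77
f 80 49 73
f 77 73 41
f 80 73 77
f 49 75 74
f 75 46 62
f 74 62 45
f 75 62 74
f 46 61 66
f 61 40 63
f 66 63 47
f 61 63 66
f 42 68 54
f 68 48 69
f 54 69 43
f 68 69 54
f 42 54 52
f 54 43 53
f 52 53 41
f 54 53 52
f 42 52 59
f 52 41 58
f 59 58 45
f 52 58 59
f 42 59 64
f 59 45 65
f 64 65 47
f 59 65 64
f 42 64 68
f 64 47 71
f 68 71 48
f 64 71 68
f 43 69 57
f 69 48 70
f 57 70 44
f 69 70 57
f 41 53 77
f 53 43 78
f 77 78 50
f 53 78 77
f 45 58 74
f 58 41 73
f 74 73 49
f 58 73 74
f 47 65 66
f 65 45 62
f 66 62 46
f 65 62 66
f 48 71 67
f 71 47 63
f 67 63 40
f 71 63 67



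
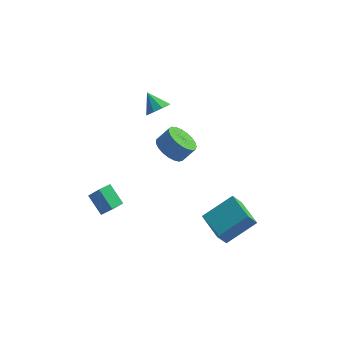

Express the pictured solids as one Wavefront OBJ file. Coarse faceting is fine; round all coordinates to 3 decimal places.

v -1.186 0.997 3.565
v -0.934 0.583 4.177
v -1.894 1.763 4.375
v -0.602 0.99 4.082
v -0.543 1.4 3.746
v -0.785 1.622 3.325
v -1.215 1.551 3.017
v -1.631 1.221 2.965
v -1.839 0.786 3.194
v -1.742 0.45 3.597
v -1.384 0.37 3.985
v 3.089 -3.99 -3.523
v 2.589 -4.416 -2.459
v 2.127 -2.442 -3.354
v 1.627 -2.869 -2.291
v 4.733 -3.091 -2.389
v 4.233 -3.518 -1.326
v 3.771 -1.544 -2.221
v 3.271 -1.97 -1.157
v -0.539 0.967 -0.166
v 0.275 0.872 -0.807
v 0.992 1.138 0.065
v 0.179 1.233 0.706
v 0.174 1.29 -0.851
v 0.891 1.556 0.021
v -0.051 1.653 -0.777
v 0.667 1.919 0.095
v -0.359 1.896 -0.597
v 0.358 2.162 0.275
v -0.699 1.979 -0.343
v 0.019 2.245 0.529
v -1.011 1.887 -0.058
v -0.293 2.153 0.814
v -1.242 1.636 0.209
v -0.524 1.902 1.08
v -1.35 1.269 0.41
v -0.633 1.535 1.282
v -1.319 0.85 0.512
v -0.601 1.116 1.384
v -1.153 0.451 0.497
v -0.435 0.717 1.368
v -0.88 0.142 0.367
v -0.162 0.408 1.239
v -0.549 -0.025 0.145
v 0.169 0.241 1.017
v -0.215 -0.021 -0.131
v 0.502 0.245 0.741
v 0.062 0.155 -0.412
v 0.779 0.421 0.459
v 0.235 0.47 -0.652
v 0.953 0.736 0.22
v -4.719 -3.27 -0.465
v -4.043 -3.628 0.599
v -4.184 -2.648 -0.595
v -3.509 -3.007 0.469
v -3.911 -4.133 -1.269
v -3.236 -4.492 -0.205
v -3.377 -3.512 -1.399
v -2.701 -3.87 -0.335
f 2 1 4
f 2 4 3
f 4 1 5
f 4 5 3
f 5 1 6
f 5 6 3
f 6 1 7
f 6 7 3
f 7 1 8
f 7 8 3
f 8 1 9
f 8 9 3
f 9 1 10
f 9 10 3
f 10 1 11
f 10 11 3
f 11 1 2
f 11 2 3
f 13 15 12
f 16 13 12
f 12 15 14
f 14 16 12
f 13 19 15
f 17 13 16
f 17 19 13
f 15 19 14
f 18 16 14
f 14 19 18
f 18 17 16
f 19 17 18
f 21 20 24
f 21 24 22
f 22 24 25
f 22 25 23
f 24 20 26
f 24 26 25
f 25 26 27
f 25 27 23
f 26 20 28
f 26 28 27
f 27 28 29
f 27 29 23
f 28 20 30
f 28 30 29
f 29 30 31
f 29 31 23
f 30 20 32
f 30 32 31
f 31 32 33
f 31 33 23
f 32 20 34
f 32 34 33
f 33 34 35
f 33 35 23
f 34 20 36
f 34 36 35
f 35 36 37
f 35 37 23
f 36 20 38
f 36 38 37
f 37 38 39
f 37 39 23
f 38 20 40
f 38 40 39
f 39 40 41
f 39 41 23
f 40 20 42
f 40 42 41
f 41 42 43
f 41 43 23
f 42 20 44
f 42 44 43
f 43 44 45
f 43 45 23
f 44 20 46
f 44 46 45
f 45 46 47
f 45 47 23
f 46 20 48
f 46 48 47
f 47 48 49
f 47 49 23
f 48 20 50
f 48 50 49
f 49 50 51
f 49 51 23
f 50 20 21
f 50 21 51
f 51 21 22
f 51 22 23
f 53 55 52
f 56 53 52
f 52 55 54
f 54 56 52
f 53 59 55
f 57 53 56
f 57 59 53
f 55 59 54
f 58 56 54
f 54 59 58
f 58 57 56
f 59 57 58



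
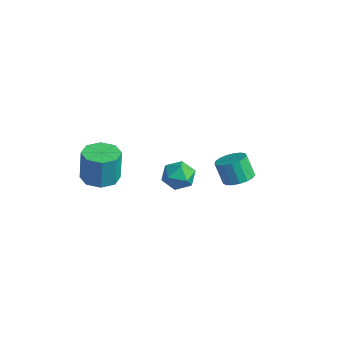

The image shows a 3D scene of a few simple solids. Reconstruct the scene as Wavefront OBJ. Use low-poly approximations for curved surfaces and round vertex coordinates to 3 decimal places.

v -0.319 -3.449 1.891
v 0.477 -3.948 1.896
v 0.516 -3.871 3.614
v -0.281 -3.371 3.609
v 0.597 -3.239 1.861
v 0.635 -3.162 3.579
v 0.18 -2.653 1.844
v 0.218 -2.576 3.562
v -0.53 -2.533 1.855
v -0.491 -2.456 3.572
v -1.116 -2.949 1.886
v -1.077 -2.872 3.604
v -1.235 -3.658 1.921
v -1.197 -3.581 3.639
v -0.818 -4.244 1.938
v -0.78 -4.167 3.656
v -0.109 -4.364 1.928
v -0.07 -4.287 3.645
v 2.366 2.586 0.652
v 3.09 2.512 0.984
v 2.558 2.4 2.12
v 1.834 2.474 1.788
v 3.025 2.889 0.99
v 2.492 2.777 2.127
v 2.808 3.197 0.919
v 2.276 3.085 2.056
v 2.491 3.365 0.787
v 1.958 3.253 1.923
v 2.144 3.354 0.624
v 1.612 3.242 1.76
v 1.849 3.168 0.467
v 1.316 3.055 1.603
v 1.672 2.848 0.352
v 1.14 2.736 1.489
v 1.654 2.468 0.306
v 1.122 2.356 1.443
v 1.8 2.115 0.34
v 1.267 2.003 1.476
v 2.075 1.871 0.444
v 1.542 1.758 1.581
v 2.417 1.79 0.597
v 1.884 1.677 1.733
v 2.747 1.891 0.762
v 2.214 1.779 1.898
v 2.99 2.152 0.901
v 2.457 2.04 2.038
v 2.818 -1.735 3.618
v 3.182 -1.336 4.276
v 4.018 -2.344 3.324
v 4.382 -1.945 3.982
v 3.805 -2.555 4.121
v 3.063 -2.178 4.303
v 4.137 -1.502 3.297
v 3.395 -1.125 3.479
v 3.997 -1.191 4.078
v 3.792 -1.842 4.587
v 3.408 -1.838 3.013
v 3.203 -2.489 3.522
f 2 1 5
f 2 5 3
f 3 5 6
f 3 6 4
f 5 1 7
f 5 7 6
f 6 7 8
f 6 8 4
f 7 1 9
f 7 9 8
f 8 9 10
f 8 10 4
f 9 1 11
f 9 11 10
f 10 11 12
f 10 12 4
f 11 1 13
f 11 13 12
f 12 13 14
f 12 14 4
f 13 1 15
f 13 15 14
f 14 15 16
f 14 16 4
f 15 1 17
f 15 17 16
f 16 17 18
f 16 18 4
f 17 1 2
f 17 2 18
f 18 2 3
f 18 3 4
f 20 19 23
f 20 23 21
f 21 23 24
f 21 24 22
f 23 19 25
f 23 25 24
f 24 25 26
f 24 26 22
f 25 19 27
f 25 27 26
f 26 27 28
f 26 28 22
f 27 19 29
f 27 29 28
f 28 29 30
f 28 30 22
f 29 19 31
f 29 31 30
f 30 31 32
f 30 32 22
f 31 19 33
f 31 33 32
f 32 33 34
f 32 34 22
f 33 19 35
f 33 35 34
f 34 35 36
f 34 36 22
f 35 19 37
f 35 37 36
f 36 37 38
f 36 38 22
f 37 19 39
f 37 39 38
f 38 39 40
f 38 40 22
f 39 19 41
f 39 41 40
f 40 41 42
f 40 42 22
f 41 19 43
f 41 43 42
f 42 43 44
f 42 44 22
f 43 19 45
f 43 45 44
f 44 45 46
f 44 46 22
f 45 19 20
f 45 20 46
f 46 20 21
f 46 21 22
f 47 58 52
f 47 52 48
f 47 48 54
f 47 54 57
f 47 57 58
f 48 52 56
f 52 58 51
f 58 57 49
f 57 54 53
f 54 48 55
f 50 56 51
f 50 51 49
f 50 49 53
f 50 53 55
f 50 55 56
f 51 56 52
f 49 51 58
f 53 49 57
f 55 53 54
f 56 55 48



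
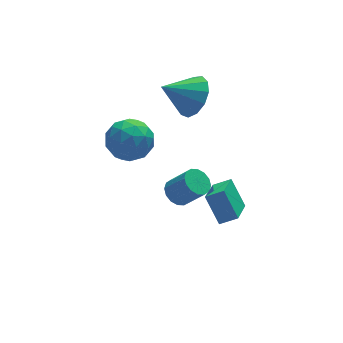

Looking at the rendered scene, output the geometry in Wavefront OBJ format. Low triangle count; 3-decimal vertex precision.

v 0.979 -3.261 -1.465
v 0.688 -2.365 -0.349
v 1.873 -1.847 -2.367
v 1.582 -0.951 -1.251
v 1.718 -3.489 -1.089
v 1.427 -2.593 0.027
v 2.612 -2.075 -1.991
v 2.321 -1.179 -0.875
v 1.887 2.265 1.862
v 2.335 1.602 2.617
v 0.493 2.435 2.838
v 2.509 2.178 2.765
v 2.485 2.782 2.627
v 2.272 3.222 2.246
v 1.936 3.358 1.743
v 1.585 3.147 1.278
v 1.33 2.657 0.998
v 1.251 2.042 0.993
v 1.375 1.498 1.263
v 1.661 1.198 1.724
v 2.019 1.237 2.228
v 0.685 0.928 -3.354
v 1.301 1.17 -3.613
v 2.01 0.575 -2.484
v 1.395 0.332 -2.226
v 1.177 1.438 -3.394
v 1.886 0.843 -2.265
v 0.922 1.569 -3.165
v 1.631 0.974 -2.036
v 0.604 1.529 -2.986
v 1.313 0.934 -1.857
v 0.307 1.327 -2.906
v 1.016 0.732 -1.777
v 0.112 1.019 -2.946
v 0.821 0.423 -1.817
v 0.07 0.685 -3.096
v 0.779 0.09 -1.967
v 0.194 0.417 -3.315
v 0.903 -0.178 -2.186
v 0.449 0.286 -3.544
v 1.158 -0.309 -2.415
v 0.767 0.326 -3.723
v 1.476 -0.269 -2.594
v 1.064 0.528 -3.803
v 1.773 -0.067 -2.674
v 1.259 0.837 -3.763
v 1.968 0.241 -2.634
v -1.83 3.031 -0.791
v -0.847 3.117 -1.374
v -1.013 1.883 0.414
v -0.03 1.969 -0.169
v -0.431 2.87 0.416
v -0.936 3.58 -0.329
v -0.924 1.42 -0.631
v -1.429 2.13 -1.376
v -0.287 2.122 -1.275
v 0.017 3.018 -0.629
v -1.877 1.982 -0.331
v -1.573 2.878 0.315
v -1.41 3.175 -1.189
v -0.45 1.825 0.229
v -0.685 2.355 0.572
v -0.108 2.405 0.229
v -1.462 3.446 -0.574
v -0.885 3.497 -0.917
v -0.64 3.352 0.135
v -0.975 1.503 -0.043
v -0.398 1.554 -0.386
v -1.752 2.595 -1.189
v -1.175 2.645 -1.532
v -1.22 1.648 -1.095
v -0.504 2.641 -1.473
v -0.023 1.966 -0.765
v -0.549 1.643 -1.036
v -0.846 2.061 -1.474
v -0.324 3.167 -1.093
v 0.156 2.493 -0.384
v -0.08 3.022 -0.041
v -0.377 3.439 -0.479
v 0.005 2.582 -1.035
v -2.016 2.507 -0.576
v -1.536 1.833 0.133
v -1.483 1.561 -0.481
v -1.78 1.978 -0.919
v -1.837 3.034 -0.195
v -1.356 2.359 0.513
v -1.014 2.939 0.514
v -1.311 3.357 0.076
v -1.865 2.418 0.075
f 2 4 1
f 5 2 1
f 1 4 3
f 3 5 1
f 2 8 4
f 6 2 5
f 6 8 2
f 4 8 3
f 7 5 3
f 3 8 7
f 7 6 5
f 8 6 7
f 10 9 12
f 10 12 11
f 12 9 13
f 12 13 11
f 13 9 14
f 13 14 11
f 14 9 15
f 14 15 11
f 15 9 16
f 15 16 11
f 16 9 17
f 16 17 11
f 17 9 18
f 17 18 11
f 18 9 19
f 18 19 11
f 19 9 20
f 19 20 11
f 20 9 21
f 20 21 11
f 21 9 10
f 21 10 11
f 23 22 26
f 23 26 24
f 24 26 27
f 24 27 25
f 26 22 28
f 26 28 27
f 27 28 29
f 27 29 25
f 28 22 30
f 28 30 29
f 29 30 31
f 29 31 25
f 30 22 32
f 30 32 31
f 31 32 33
f 31 33 25
f 32 22 34
f 32 34 33
f 33 34 35
f 33 35 25
f 34 22 36
f 34 36 35
f 35 36 37
f 35 37 25
f 36 22 38
f 36 38 37
f 37 38 39
f 37 39 25
f 38 22 40
f 38 40 39
f 39 40 41
f 39 41 25
f 40 22 42
f 40 42 41
f 41 42 43
f 41 43 25
f 42 22 44
f 42 44 43
f 43 44 45
f 43 45 25
f 44 22 46
f 44 46 45
f 45 46 47
f 45 47 25
f 46 22 23
f 46 23 47
f 47 23 24
f 47 24 25
f 48 85 64
f 85 59 88
f 64 88 53
f 85 88 64
f 48 64 60
f 64 53 65
f 60 65 49
f 64 65 60
f 48 60 69
f 60 49 70
f 69 70 55
f 60 70 69
f 48 69 81
f 69 55 84
f 81 84 58
f 69 84 81
f 48 81 85
f 81 58 89
f 85 89 59
f 81 89 85
f 49 65 76
f 65 53 79
f 76 79 57
f 65 79 76
f 53 88 66
f 88 59 87
f 66 87 52
f 88 87 66
f 59 89 86
f 89 58 82
f 86 82 50
f 89 82 86
f 58 84 83
f 84 55 71
f 83 71 54
f 84 71 83
f 55 70 75
f 70 49 72
f 75 72 56
f 70 72 75
f 51 77 63
f 77 57 78
f 63 78 52
f 77 78 63
f 51 63 61
f 63 52 62
f 61 62 50
f 63 62 61
f 51 61 68
f 61 50 67
f 68 67 54
f 61 67 68
f 51 68 73
f 68 54 74
f 73 74 56
f 68 74 73
f 51 73 77
f 73 56 80
f 77 80 57
f 73 80 77
f 52 78 66
f 78 57 79
f 66 79 53
f 78 79 66
f 50 62 86
f 62 52 87
f 86 87 59
f 62 87 86
f 54 67 83
f 67 50 82
f 83 82 58
f 67 82 83
f 56 74 75
f 74 54 71
f 75 71 55
f 74 71 75
f 57 80 76
f 80 56 72
f 76 72 49
f 80 72 76



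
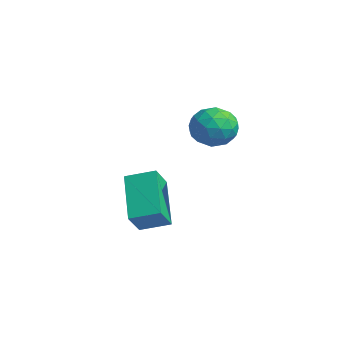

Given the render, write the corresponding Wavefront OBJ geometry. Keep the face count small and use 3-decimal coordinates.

v 1.02 2.7 2.044
v 1.612 2.42 2.682
v 0.048 1.68 2.498
v 0.64 1.4 3.136
v 0.243 2.221 3.209
v 0.843 2.851 2.928
v 0.817 1.249 2.252
v 1.417 1.879 1.971
v 1.486 1.523 2.811
v 1.132 2.124 3.403
v 0.528 1.976 1.777
v 0.174 2.577 2.369
v 1.401 2.65 2.323
v 0.259 1.45 2.857
v 0.025 1.933 2.9
v 0.373 1.768 3.275
v 0.949 2.903 2.468
v 1.297 2.739 2.843
v 0.493 2.622 3.153
v 0.363 1.361 2.337
v 0.711 1.197 2.712
v 1.287 2.332 1.905
v 1.635 2.167 2.28
v 1.167 1.478 2.027
v 1.675 1.958 2.774
v 1.104 1.359 3.041
v 1.208 1.269 2.521
v 1.561 1.64 2.356
v 1.467 2.311 3.122
v 0.896 1.712 3.389
v 0.662 2.194 3.431
v 1.015 2.565 3.266
v 1.393 1.784 3.198
v 0.764 2.388 1.791
v 0.193 1.789 2.058
v 0.645 1.535 1.914
v 0.998 1.906 1.749
v 0.556 2.741 2.139
v -0.015 2.142 2.406
v 0.099 2.46 2.824
v 0.452 2.831 2.659
v 0.267 2.316 1.982
v -0.175 -0.274 -2.303
v -1.769 0.119 -0.915
v 0.36 0.711 -1.966
v -1.234 1.103 -0.578
v 0.394 -0.863 -1.482
v -1.2 -0.471 -0.094
v 0.929 0.121 -1.145
v -0.665 0.514 0.243
f 1 38 17
f 38 12 41
f 17 41 6
f 38 41 17
f 1 17 13
f 17 6 18
f 13 18 2
f 17 18 13
f 1 13 22
f 13 2 23
f 22 23 8
f 13 23 22
f 1 22 34
f 22 8 37
f 34 37 11
f 22 37 34
f 1 34 38
f 34 11 42
f 38 42 12
f 34 42 38
f 2 18 29
f 18 6 32
f 29 32 10
f 18 32 29
f 6 41 19
f 41 12 40
f 19 40 5
f 41 40 19
f 12 42 39
f 42 11 35
f 39 35 3
f 42 35 39
f 11 37 36
f 37 8 24
f 36 24 7
f 37 24 36
f 8 23 28
f 23 2 25
f 28 25 9
f 23 25 28
f 4 30 16
f 30 10 31
f 16 31 5
f 30 31 16
f 4 16 14
f 16 5 15
f 14 15 3
f 16 15 14
f 4 14 21
f 14 3 20
f 21 20 7
f 14 20 21
f 4 21 26
f 21 7 27
f 26 27 9
f 21 27 26
f 4 26 30
f 26 9 33
f 30 33 10
f 26 33 30
f 5 31 19
f 31 10 32
f 19 32 6
f 31 32 19
f 3 15 39
f 15 5 40
f 39 40 12
f 15 40 39
f 7 20 36
f 20 3 35
f 36 35 11
f 20 35 36
f 9 27 28
f 27 7 24
f 28 24 8
f 27 24 28
f 10 33 29
f 33 9 25
f 29 25 2
f 33 25 29
f 44 46 43
f 47 44 43
f 43 46 45
f 45 47 43
f 44 50 46
f 48 44 47
f 48 50 44
f 46 50 45
f 49 47 45
f 45 50 49
f 49 48 47
f 50 48 49



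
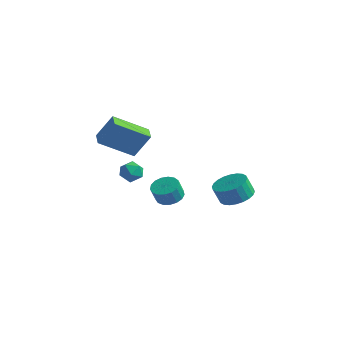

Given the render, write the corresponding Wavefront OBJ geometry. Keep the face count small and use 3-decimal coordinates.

v -2.142 -1.905 1.412
v -1.641 -1.687 0.951
v -2.219 -2.913 0.849
v -1.718 -2.695 0.388
v -1.543 -2.833 1.068
v -1.496 -2.21 1.415
v -2.364 -2.39 0.385
v -2.317 -1.767 0.732
v -1.779 -1.986 0.316
v -1.271 -2.26 0.738
v -2.589 -2.34 1.062
v -2.081 -2.614 1.484
v -3.249 2.933 -4.014
v -2.527 2.553 -4.098
v -2.61 2.187 -3.149
v -3.331 2.567 -3.066
v -2.431 2.905 -3.954
v -2.514 2.539 -3.005
v -2.523 3.264 -3.823
v -2.606 2.898 -2.875
v -2.781 3.546 -3.737
v -2.864 3.181 -2.788
v -3.146 3.689 -3.714
v -3.229 3.323 -2.765
v -3.534 3.658 -3.76
v -3.617 3.292 -2.811
v -3.857 3.461 -3.864
v -3.94 3.095 -2.915
v -4.041 3.143 -4.003
v -4.124 2.777 -3.054
v -4.043 2.777 -4.144
v -4.126 2.411 -3.195
v -3.863 2.447 -4.256
v -3.946 2.081 -3.307
v -3.542 2.228 -4.312
v -3.625 1.862 -3.363
v -3.154 2.17 -4.3
v -3.237 1.804 -3.352
v -2.788 2.287 -4.223
v -2.871 1.922 -3.274
v -3.966 -2.514 2.994
v -3.298 -1.99 4.363
v -2.651 -1.228 1.861
v -1.983 -0.705 3.23
v -3.357 -3.175 2.95
v -2.689 -2.652 4.319
v -2.042 -1.89 1.817
v -1.374 -1.366 3.186
v 0.642 3.585 -2.959
v 1.186 4.346 -2.603
v 0.841 4.115 -1.585
v 0.298 3.355 -1.941
v 0.846 4.523 -2.678
v 0.502 4.292 -1.659
v 0.476 4.558 -2.795
v 0.131 4.327 -1.776
v 0.131 4.444 -2.938
v -0.214 4.214 -1.919
v -0.137 4.2 -3.083
v -0.481 3.97 -2.064
v -0.285 3.863 -3.21
v -0.63 3.632 -2.191
v -0.293 3.483 -3.299
v -0.637 3.252 -2.28
v -0.158 3.119 -3.336
v -0.502 2.888 -2.317
v 0.099 2.825 -3.315
v -0.246 2.594 -2.297
v 0.438 2.648 -3.241
v 0.094 2.417 -2.222
v 0.809 2.613 -3.124
v 0.464 2.382 -2.105
v 1.154 2.726 -2.981
v 0.809 2.496 -1.962
v 1.421 2.97 -2.836
v 1.077 2.74 -1.817
v 1.57 3.308 -2.709
v 1.225 3.077 -1.69
v 1.577 3.688 -2.62
v 1.233 3.457 -1.601
v 1.442 4.052 -2.583
v 1.098 3.821 -1.564
f 1 12 6
f 1 6 2
f 1 2 8
f 1 8 11
f 1 11 12
f 2 6 10
f 6 12 5
f 12 11 3
f 11 8 7
f 8 2 9
f 4 10 5
f 4 5 3
f 4 3 7
f 4 7 9
f 4 9 10
f 5 10 6
f 3 5 12
f 7 3 11
f 9 7 8
f 10 9 2
f 14 13 17
f 14 17 15
f 15 17 18
f 15 18 16
f 17 13 19
f 17 19 18
f 18 19 20
f 18 20 16
f 19 13 21
f 19 21 20
f 20 21 22
f 20 22 16
f 21 13 23
f 21 23 22
f 22 23 24
f 22 24 16
f 23 13 25
f 23 25 24
f 24 25 26
f 24 26 16
f 25 13 27
f 25 27 26
f 26 27 28
f 26 28 16
f 27 13 29
f 27 29 28
f 28 29 30
f 28 30 16
f 29 13 31
f 29 31 30
f 30 31 32
f 30 32 16
f 31 13 33
f 31 33 32
f 32 33 34
f 32 34 16
f 33 13 35
f 33 35 34
f 34 35 36
f 34 36 16
f 35 13 37
f 35 37 36
f 36 37 38
f 36 38 16
f 37 13 39
f 37 39 38
f 38 39 40
f 38 40 16
f 39 13 14
f 39 14 40
f 40 14 15
f 40 15 16
f 42 44 41
f 45 42 41
f 41 44 43
f 43 45 41
f 42 48 44
f 46 42 45
f 46 48 42
f 44 48 43
f 47 45 43
f 43 48 47
f 47 46 45
f 48 46 47
f 50 49 53
f 50 53 51
f 51 53 54
f 51 54 52
f 53 49 55
f 53 55 54
f 54 55 56
f 54 56 52
f 55 49 57
f 55 57 56
f 56 57 58
f 56 58 52
f 57 49 59
f 57 59 58
f 58 59 60
f 58 60 52
f 59 49 61
f 59 61 60
f 60 61 62
f 60 62 52
f 61 49 63
f 61 63 62
f 62 63 64
f 62 64 52
f 63 49 65
f 63 65 64
f 64 65 66
f 64 66 52
f 65 49 67
f 65 67 66
f 66 67 68
f 66 68 52
f 67 49 69
f 67 69 68
f 68 69 70
f 68 70 52
f 69 49 71
f 69 71 70
f 70 71 72
f 70 72 52
f 71 49 73
f 71 73 72
f 72 73 74
f 72 74 52
f 73 49 75
f 73 75 74
f 74 75 76
f 74 76 52
f 75 49 77
f 75 77 76
f 76 77 78
f 76 78 52
f 77 49 79
f 77 79 78
f 78 79 80
f 78 80 52
f 79 49 81
f 79 81 80
f 80 81 82
f 80 82 52
f 81 49 50
f 81 50 82
f 82 50 51
f 82 51 52



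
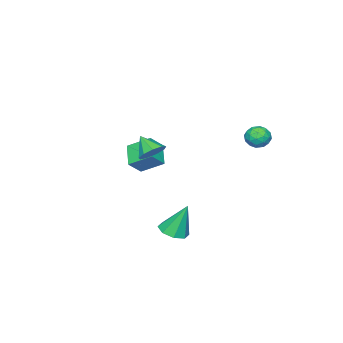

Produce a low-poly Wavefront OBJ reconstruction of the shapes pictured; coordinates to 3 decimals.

v 2.575 -0.621 2.475
v 3.276 -0.953 2.278
v 2.385 -1.539 3.345
v 3.348 -0.588 2.679
v 3.059 -0.238 2.985
v 2.544 -0.067 3.052
v 2.043 -0.155 2.849
v 1.792 -0.461 2.471
v 1.907 -0.842 2.095
v 2.335 -1.118 1.897
v 2.876 -1.162 1.969
v -3.85 1.982 2.201
v -3.424 2.244 2.784
v -2.816 1.696 1.576
v -2.39 1.958 2.159
v -2.802 1.316 2.243
v -3.441 1.493 2.629
v -2.799 2.447 1.731
v -3.438 2.624 2.117
v -2.775 2.532 2.493
v -2.777 1.833 2.81
v -3.463 2.107 1.55
v -3.465 1.408 1.867
v -3.728 2.138 2.548
v -2.512 1.802 1.812
v -2.754 1.424 1.862
v -2.504 1.579 2.204
v -3.738 1.696 2.457
v -3.488 1.851 2.799
v -3.122 1.305 2.481
v -2.752 2.089 1.561
v -2.502 2.244 1.903
v -3.736 2.361 2.156
v -3.486 2.516 2.498
v -3.118 2.635 1.879
v -3.096 2.462 2.719
v -2.488 2.293 2.351
v -2.728 2.581 2.1
v -3.104 2.685 2.327
v -3.097 2.05 2.905
v -2.49 1.882 2.537
v -2.732 1.505 2.587
v -3.107 1.609 2.814
v -2.716 2.22 2.734
v -3.75 2.058 1.823
v -3.143 1.89 1.455
v -3.133 2.331 1.546
v -3.508 2.435 1.773
v -3.752 1.647 2.009
v -3.144 1.478 1.641
v -3.136 1.255 2.033
v -3.512 1.359 2.26
v -3.524 1.72 1.626
v 3.976 1.704 -1.796
v 4.463 1.091 -1.491
v 3.664 2.356 0.016
v 4.795 1.625 -1.626
v 4.647 2.205 -1.86
v 4.106 2.492 -2.057
v 3.489 2.317 -2.1
v 3.157 1.783 -1.965
v 3.305 1.203 -1.731
v 3.846 0.916 -1.534
v 0.383 -3.019 -0.42
v -0.575 -3.834 0.361
v -0.035 -1.797 0.344
v -0.992 -2.613 1.124
v 1.192 -3.227 0.356
v 0.235 -4.043 1.136
v 0.775 -2.006 1.119
v -0.183 -2.821 1.9
f 2 1 4
f 2 4 3
f 4 1 5
f 4 5 3
f 5 1 6
f 5 6 3
f 6 1 7
f 6 7 3
f 7 1 8
f 7 8 3
f 8 1 9
f 8 9 3
f 9 1 10
f 9 10 3
f 10 1 11
f 10 11 3
f 11 1 2
f 11 2 3
f 12 49 28
f 49 23 52
f 28 52 17
f 49 52 28
f 12 28 24
f 28 17 29
f 24 29 13
f 28 29 24
f 12 24 33
f 24 13 34
f 33 34 19
f 24 34 33
f 12 33 45
f 33 19 48
f 45 48 22
f 33 48 45
f 12 45 49
f 45 22 53
f 49 53 23
f 45 53 49
f 13 29 40
f 29 17 43
f 40 43 21
f 29 43 40
f 17 52 30
f 52 23 51
f 30 51 16
f 52 51 30
f 23 53 50
f 53 22 46
f 50 46 14
f 53 46 50
f 22 48 47
f 48 19 35
f 47 35 18
f 48 35 47
f 19 34 39
f 34 13 36
f 39 36 20
f 34 36 39
f 15 41 27
f 41 21 42
f 27 42 16
f 41 42 27
f 15 27 25
f 27 16 26
f 25 26 14
f 27 26 25
f 15 25 32
f 25 14 31
f 32 31 18
f 25 31 32
f 15 32 37
f 32 18 38
f 37 38 20
f 32 38 37
f 15 37 41
f 37 20 44
f 41 44 21
f 37 44 41
f 16 42 30
f 42 21 43
f 30 43 17
f 42 43 30
f 14 26 50
f 26 16 51
f 50 51 23
f 26 51 50
f 18 31 47
f 31 14 46
f 47 46 22
f 31 46 47
f 20 38 39
f 38 18 35
f 39 35 19
f 38 35 39
f 21 44 40
f 44 20 36
f 40 36 13
f 44 36 40
f 55 54 57
f 55 57 56
f 57 54 58
f 57 58 56
f 58 54 59
f 58 59 56
f 59 54 60
f 59 60 56
f 60 54 61
f 60 61 56
f 61 54 62
f 61 62 56
f 62 54 63
f 62 63 56
f 63 54 55
f 63 55 56
f 65 67 64
f 68 65 64
f 64 67 66
f 66 68 64
f 65 71 67
f 69 65 68
f 69 71 65
f 67 71 66
f 70 68 66
f 66 71 70
f 70 69 68
f 71 69 70



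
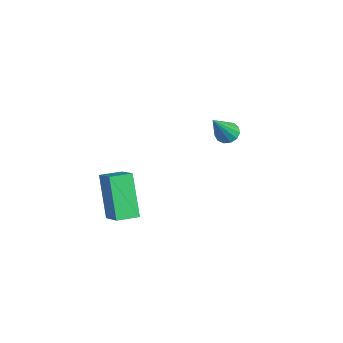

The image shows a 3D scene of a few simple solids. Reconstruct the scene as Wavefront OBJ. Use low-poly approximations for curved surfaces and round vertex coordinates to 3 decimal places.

v 3.283 -4.382 -5.098
v 2.09 -4.021 -3.56
v 3.454 -3.472 -5.179
v 2.262 -3.11 -3.641
v 4.378 -4.51 -4.219
v 3.186 -4.148 -2.681
v 4.55 -3.599 -4.3
v 3.357 -3.238 -2.762
v 2.459 1.534 -3.184
v 2.836 1.889 -3.069
v 2.861 0.606 -1.636
v 2.584 1.99 -2.944
v 2.293 1.946 -2.895
v 2.054 1.771 -2.938
v 1.944 1.521 -3.059
v 1.998 1.275 -3.22
v 2.198 1.112 -3.37
v 2.481 1.083 -3.461
v 2.757 1.197 -3.464
v 2.938 1.418 -3.379
v 2.968 1.676 -3.231
f 2 4 1
f 5 2 1
f 1 4 3
f 3 5 1
f 2 8 4
f 6 2 5
f 6 8 2
f 4 8 3
f 7 5 3
f 3 8 7
f 7 6 5
f 8 6 7
f 10 9 12
f 10 12 11
f 12 9 13
f 12 13 11
f 13 9 14
f 13 14 11
f 14 9 15
f 14 15 11
f 15 9 16
f 15 16 11
f 16 9 17
f 16 17 11
f 17 9 18
f 17 18 11
f 18 9 19
f 18 19 11
f 19 9 20
f 19 20 11
f 20 9 21
f 20 21 11
f 21 9 10
f 21 10 11



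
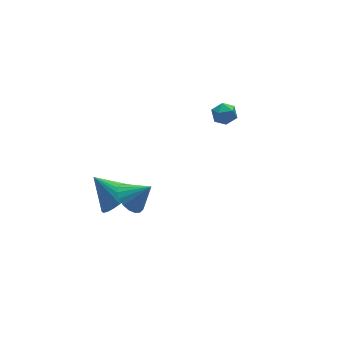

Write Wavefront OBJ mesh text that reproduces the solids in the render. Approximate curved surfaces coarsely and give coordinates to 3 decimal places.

v 2.982 -0.545 -1.452
v 3.339 -0.003 -1.697
v 3.821 -0.777 -0.743
v 4.178 -0.235 -0.988
v 3.604 -0.131 -0.613
v 3.085 0.012 -1.051
v 4.075 -0.792 -1.389
v 3.556 -0.649 -1.827
v 4.014 -0.155 -1.658
v 3.723 0.253 -1.179
v 3.437 -1.033 -1.261
v 3.146 -0.625 -0.782
v -2.772 -2.188 -3.55
v -1.865 -1.8 -3.255
v -3.568 -1.192 -2.41
v -1.967 -1.546 -3.549
v -2.192 -1.389 -3.843
v -2.505 -1.355 -4.092
v -2.859 -1.447 -4.259
v -3.2 -1.651 -4.318
v -3.475 -1.938 -4.26
v -3.644 -2.263 -4.093
v -3.68 -2.576 -3.844
v -3.577 -2.831 -3.55
v -3.352 -2.987 -3.256
v -3.039 -3.022 -3.007
v -2.685 -2.93 -2.84
v -2.345 -2.725 -2.782
v -2.069 -2.438 -2.84
v -1.9 -2.114 -3.006
v -2.75 -3.575 -2.154
v -2.322 -4.039 -2.753
v -1.89 -4.005 -1.206
v -2.14 -3.697 -2.762
v -2.08 -3.331 -2.652
v -2.152 -3.013 -2.442
v -2.342 -2.807 -2.176
v -2.614 -2.753 -1.905
v -2.912 -2.862 -1.684
v -3.178 -3.112 -1.555
v -3.36 -3.454 -1.545
v -3.42 -3.82 -1.656
v -3.348 -4.137 -1.865
v -3.158 -4.344 -2.132
v -2.886 -4.398 -2.403
v -2.588 -4.289 -2.624
f 1 12 6
f 1 6 2
f 1 2 8
f 1 8 11
f 1 11 12
f 2 6 10
f 6 12 5
f 12 11 3
f 11 8 7
f 8 2 9
f 4 10 5
f 4 5 3
f 4 3 7
f 4 7 9
f 4 9 10
f 5 10 6
f 3 5 12
f 7 3 11
f 9 7 8
f 10 9 2
f 14 13 16
f 14 16 15
f 16 13 17
f 16 17 15
f 17 13 18
f 17 18 15
f 18 13 19
f 18 19 15
f 19 13 20
f 19 20 15
f 20 13 21
f 20 21 15
f 21 13 22
f 21 22 15
f 22 13 23
f 22 23 15
f 23 13 24
f 23 24 15
f 24 13 25
f 24 25 15
f 25 13 26
f 25 26 15
f 26 13 27
f 26 27 15
f 27 13 28
f 27 28 15
f 28 13 29
f 28 29 15
f 29 13 30
f 29 30 15
f 30 13 14
f 30 14 15
f 32 31 34
f 32 34 33
f 34 31 35
f 34 35 33
f 35 31 36
f 35 36 33
f 36 31 37
f 36 37 33
f 37 31 38
f 37 38 33
f 38 31 39
f 38 39 33
f 39 31 40
f 39 40 33
f 40 31 41
f 40 41 33
f 41 31 42
f 41 42 33
f 42 31 43
f 42 43 33
f 43 31 44
f 43 44 33
f 44 31 45
f 44 45 33
f 45 31 46
f 45 46 33
f 46 31 32
f 46 32 33



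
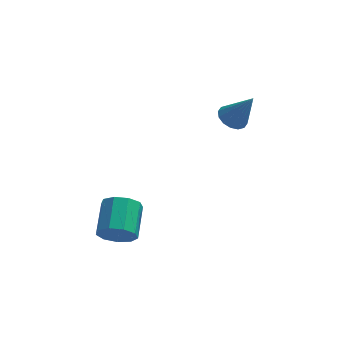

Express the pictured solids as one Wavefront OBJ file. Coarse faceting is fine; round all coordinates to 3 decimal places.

v 2.66 1.555 1.19
v 3.107 2.185 1.081
v 3.56 1.205 2.85
v 2.785 2.32 1.284
v 2.43 2.249 1.462
v 2.136 1.993 1.567
v 1.982 1.62 1.572
v 2.01 1.229 1.474
v 2.212 0.926 1.3
v 2.534 0.791 1.097
v 2.89 0.861 0.919
v 3.184 1.118 0.813
v 3.337 1.491 0.809
v 3.309 1.882 0.907
v -2.516 -4.788 -1.548
v -1.914 -4.554 -2.231
v -1.721 -2.958 -1.515
v -2.324 -3.192 -0.832
v -2.514 -4.403 -2.406
v -2.321 -2.807 -1.689
v -3.115 -4.432 -2.179
v -2.922 -2.836 -1.463
v -3.436 -4.628 -1.658
v -3.243 -3.032 -0.941
v -3.327 -4.898 -1.085
v -3.134 -3.302 -0.368
v -2.838 -5.117 -0.729
v -2.645 -3.521 -0.012
v -2.199 -5.182 -0.756
v -2.006 -3.586 -0.04
v -1.709 -5.063 -1.154
v -1.516 -3.467 -0.438
v -1.596 -4.815 -1.737
v -1.403 -3.219 -1.02
f 2 1 4
f 2 4 3
f 4 1 5
f 4 5 3
f 5 1 6
f 5 6 3
f 6 1 7
f 6 7 3
f 7 1 8
f 7 8 3
f 8 1 9
f 8 9 3
f 9 1 10
f 9 10 3
f 10 1 11
f 10 11 3
f 11 1 12
f 11 12 3
f 12 1 13
f 12 13 3
f 13 1 14
f 13 14 3
f 14 1 2
f 14 2 3
f 16 15 19
f 16 19 17
f 17 19 20
f 17 20 18
f 19 15 21
f 19 21 20
f 20 21 22
f 20 22 18
f 21 15 23
f 21 23 22
f 22 23 24
f 22 24 18
f 23 15 25
f 23 25 24
f 24 25 26
f 24 26 18
f 25 15 27
f 25 27 26
f 26 27 28
f 26 28 18
f 27 15 29
f 27 29 28
f 28 29 30
f 28 30 18
f 29 15 31
f 29 31 30
f 30 31 32
f 30 32 18
f 31 15 33
f 31 33 32
f 32 33 34
f 32 34 18
f 33 15 16
f 33 16 34
f 34 16 17
f 34 17 18



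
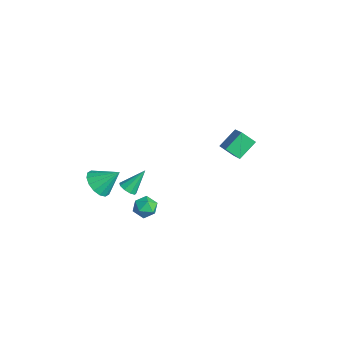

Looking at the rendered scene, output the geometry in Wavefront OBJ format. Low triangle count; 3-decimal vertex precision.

v 0.944 -2.363 2.392
v 1.527 -2.917 2.234
v 0.013 -3.243 2.046
v 0.596 -3.797 1.888
v 0.45 -3.565 2.661
v 1.025 -3.021 2.875
v 0.515 -3.139 1.405
v 1.09 -2.595 1.619
v 1.262 -3.397 1.624
v 1.222 -3.66 2.4
v 0.318 -2.5 1.88
v 0.278 -2.763 2.656
v -3.422 -4.305 1.276
v -2.846 -3.854 0.523
v -2.838 -3.135 2.424
v -3.326 -3.598 0.506
v -3.831 -3.532 0.695
v -4.226 -3.673 1.041
v -4.406 -3.983 1.449
v -4.323 -4.38 1.811
v -3.998 -4.757 2.029
v -3.518 -5.012 2.046
v -3.013 -5.079 1.857
v -2.618 -4.938 1.512
v -2.438 -4.627 1.104
v -2.521 -4.23 0.742
v -0.674 -3.546 2.849
v -0.405 -3.122 2.468
v -0.706 -2.394 4.111
v -0.834 -3.098 2.436
v -1.188 -3.284 2.596
v -1.302 -3.592 2.875
v -1.122 -3.879 3.141
v -0.732 -4.01 3.271
v -0.315 -3.924 3.203
v -0.066 -3.661 2.969
v -0.102 -3.345 2.679
v -1.999 3.127 3.247
v -2.337 4.349 4.122
v -1.369 3.768 2.596
v -1.708 4.989 3.47
v -0.372 2.731 4.43
v -0.711 3.952 5.304
v 0.257 3.371 3.778
v -0.081 4.593 4.653
f 1 12 6
f 1 6 2
f 1 2 8
f 1 8 11
f 1 11 12
f 2 6 10
f 6 12 5
f 12 11 3
f 11 8 7
f 8 2 9
f 4 10 5
f 4 5 3
f 4 3 7
f 4 7 9
f 4 9 10
f 5 10 6
f 3 5 12
f 7 3 11
f 9 7 8
f 10 9 2
f 14 13 16
f 14 16 15
f 16 13 17
f 16 17 15
f 17 13 18
f 17 18 15
f 18 13 19
f 18 19 15
f 19 13 20
f 19 20 15
f 20 13 21
f 20 21 15
f 21 13 22
f 21 22 15
f 22 13 23
f 22 23 15
f 23 13 24
f 23 24 15
f 24 13 25
f 24 25 15
f 25 13 26
f 25 26 15
f 26 13 14
f 26 14 15
f 28 27 30
f 28 30 29
f 30 27 31
f 30 31 29
f 31 27 32
f 31 32 29
f 32 27 33
f 32 33 29
f 33 27 34
f 33 34 29
f 34 27 35
f 34 35 29
f 35 27 36
f 35 36 29
f 36 27 37
f 36 37 29
f 37 27 28
f 37 28 29
f 39 41 38
f 42 39 38
f 38 41 40
f 40 42 38
f 39 45 41
f 43 39 42
f 43 45 39
f 41 45 40
f 44 42 40
f 40 45 44
f 44 43 42
f 45 43 44



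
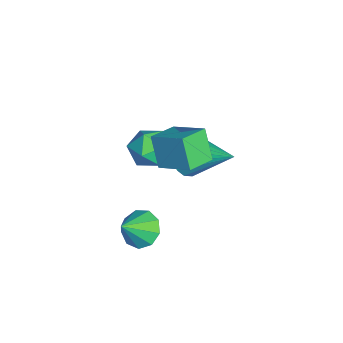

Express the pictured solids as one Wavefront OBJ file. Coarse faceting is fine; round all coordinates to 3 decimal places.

v 0.873 -1.364 0.269
v 1.594 -0.482 0.873
v 0.209 -0.647 0.012
v 0.93 0.236 0.616
v 1.45 -1.176 -0.696
v 2.171 -0.293 -0.092
v 0.786 -0.458 -0.953
v 1.507 0.424 -0.349
v -0.1 -0.626 -1.54
v 0.269 -0.915 -0.933
v -0.489 -1.765 -1.847
v -0.12 -2.054 -1.24
v -0.739 -1.612 -1.138
v -0.499 -0.908 -0.948
v 0.279 -1.772 -1.832
v 0.519 -1.068 -1.642
v 0.503 -1.624 -1.113
v -0.126 -1.525 -0.684
v -0.094 -1.155 -2.096
v -0.723 -1.056 -1.667
v 1.597 -1.745 -3.735
v 2.141 -1.836 -4.15
v 2.143 -2.355 -2.885
v 2.193 -1.44 -3.899
v 1.967 -1.186 -3.572
v 1.567 -1.194 -3.321
v 1.182 -1.46 -3.263
v 0.99 -1.859 -3.427
v 1.083 -2.205 -3.734
v 1.416 -2.336 -4.042
v 1.834 -2.19 -4.206
v -0.345 -0.104 -2.087
v 0.299 -0.328 -2.485
v 0.625 1.164 -1.233
v 0.145 -0.062 -2.705
v -0.122 0.194 -2.783
v -0.439 0.383 -2.702
v -0.735 0.459 -2.48
v -0.942 0.407 -2.167
v -1.012 0.238 -1.836
v -0.929 -0.01 -1.563
v -0.712 -0.279 -1.409
v -0.411 -0.508 -1.411
v -0.095 -0.644 -1.568
v 0.164 -0.657 -1.843
v 0.306 -0.543 -2.174
f 2 4 1
f 5 2 1
f 1 4 3
f 3 5 1
f 2 8 4
f 6 2 5
f 6 8 2
f 4 8 3
f 7 5 3
f 3 8 7
f 7 6 5
f 8 6 7
f 9 20 14
f 9 14 10
f 9 10 16
f 9 16 19
f 9 19 20
f 10 14 18
f 14 20 13
f 20 19 11
f 19 16 15
f 16 10 17
f 12 18 13
f 12 13 11
f 12 11 15
f 12 15 17
f 12 17 18
f 13 18 14
f 11 13 20
f 15 11 19
f 17 15 16
f 18 17 10
f 22 21 24
f 22 24 23
f 24 21 25
f 24 25 23
f 25 21 26
f 25 26 23
f 26 21 27
f 26 27 23
f 27 21 28
f 27 28 23
f 28 21 29
f 28 29 23
f 29 21 30
f 29 30 23
f 30 21 31
f 30 31 23
f 31 21 22
f 31 22 23
f 33 32 35
f 33 35 34
f 35 32 36
f 35 36 34
f 36 32 37
f 36 37 34
f 37 32 38
f 37 38 34
f 38 32 39
f 38 39 34
f 39 32 40
f 39 40 34
f 40 32 41
f 40 41 34
f 41 32 42
f 41 42 34
f 42 32 43
f 42 43 34
f 43 32 44
f 43 44 34
f 44 32 45
f 44 45 34
f 45 32 46
f 45 46 34
f 46 32 33
f 46 33 34

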